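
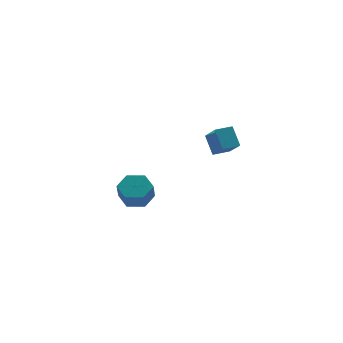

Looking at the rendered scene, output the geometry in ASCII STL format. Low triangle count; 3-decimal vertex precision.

solid 
facet normal -0.902 -0.426 -0.068
outer loop
vertex 3.356 -3.966 3.724
vertex 2.984 -3.333 4.699
vertex 2.875 -2.795 2.779
endloop
endfacet
facet normal 0.305 -0.519 -0.798
outer loop
vertex 3.696 -2.407 2.841
vertex 3.356 -3.966 3.724
vertex 2.875 -2.795 2.779
endloop
endfacet
facet normal -0.902 -0.426 -0.068
outer loop
vertex 2.875 -2.795 2.779
vertex 2.984 -3.333 4.699
vertex 2.503 -2.162 3.754
endloop
endfacet
facet normal -0.305 0.741 -0.598
outer loop
vertex 2.503 -2.162 3.754
vertex 3.696 -2.407 2.841
vertex 2.875 -2.795 2.779
endloop
endfacet
facet normal 0.305 -0.741 0.598
outer loop
vertex 3.356 -3.966 3.724
vertex 3.805 -2.945 4.761
vertex 2.984 -3.333 4.699
endloop
endfacet
facet normal 0.305 -0.519 -0.798
outer loop
vertex 4.177 -3.578 3.786
vertex 3.356 -3.966 3.724
vertex 3.696 -2.407 2.841
endloop
endfacet
facet normal 0.305 -0.741 0.598
outer loop
vertex 4.177 -3.578 3.786
vertex 3.805 -2.945 4.761
vertex 3.356 -3.966 3.724
endloop
endfacet
facet normal -0.305 0.519 0.798
outer loop
vertex 2.984 -3.333 4.699
vertex 3.805 -2.945 4.761
vertex 2.503 -2.162 3.754
endloop
endfacet
facet normal -0.305 0.741 -0.598
outer loop
vertex 3.324 -1.774 3.816
vertex 3.696 -2.407 2.841
vertex 2.503 -2.162 3.754
endloop
endfacet
facet normal -0.305 0.519 0.798
outer loop
vertex 2.503 -2.162 3.754
vertex 3.805 -2.945 4.761
vertex 3.324 -1.774 3.816
endloop
endfacet
facet normal 0.902 0.426 0.068
outer loop
vertex 3.324 -1.774 3.816
vertex 4.177 -3.578 3.786
vertex 3.696 -2.407 2.841
endloop
endfacet
facet normal 0.902 0.426 0.068
outer loop
vertex 3.805 -2.945 4.761
vertex 4.177 -3.578 3.786
vertex 3.324 -1.774 3.816
endloop
endfacet
facet normal 0.030 0.547 -0.837
outer loop
vertex -0.182 3.097 -3.083
vertex -1.131 3.116 -3.105
vertex -0.653 3.795 -2.644
endloop
endfacet
facet normal 0.868 0.401 0.293
outer loop
vertex -0.182 3.097 -3.083
vertex -0.653 3.795 -2.644
vertex -0.219 2.425 -2.054
endloop
endfacet
facet normal 0.868 0.401 0.293
outer loop
vertex -0.219 2.425 -2.054
vertex -0.653 3.795 -2.644
vertex -0.69 3.123 -1.614
endloop
endfacet
facet normal -0.029 -0.547 0.837
outer loop
vertex -0.219 2.425 -2.054
vertex -0.69 3.123 -1.614
vertex -1.169 2.444 -2.075
endloop
endfacet
facet normal 0.029 0.547 -0.836
outer loop
vertex -0.653 3.795 -2.644
vertex -1.131 3.116 -3.105
vertex -1.603 3.814 -2.665
endloop
endfacet
facet normal 0.005 0.837 0.547
outer loop
vertex -0.653 3.795 -2.644
vertex -1.603 3.814 -2.665
vertex -0.69 3.123 -1.614
endloop
endfacet
facet normal 0.004 0.837 0.547
outer loop
vertex -0.69 3.123 -1.614
vertex -1.603 3.814 -2.665
vertex -1.64 3.142 -1.636
endloop
endfacet
facet normal -0.030 -0.547 0.837
outer loop
vertex -0.69 3.123 -1.614
vertex -1.64 3.142 -1.636
vertex -1.169 2.444 -2.075
endloop
endfacet
facet normal 0.029 0.547 -0.836
outer loop
vertex -1.603 3.814 -2.665
vertex -1.131 3.116 -3.105
vertex -2.081 3.135 -3.126
endloop
endfacet
facet normal -0.864 0.436 0.254
outer loop
vertex -1.603 3.814 -2.665
vertex -2.081 3.135 -3.126
vertex -1.64 3.142 -1.636
endloop
endfacet
facet normal -0.864 0.436 0.254
outer loop
vertex -1.64 3.142 -1.636
vertex -2.081 3.135 -3.126
vertex -2.118 2.463 -2.097
endloop
endfacet
facet normal -0.030 -0.547 0.837
outer loop
vertex -1.64 3.142 -1.636
vertex -2.118 2.463 -2.097
vertex -1.169 2.444 -2.075
endloop
endfacet
facet normal 0.029 0.547 -0.837
outer loop
vertex -2.081 3.135 -3.126
vertex -1.131 3.116 -3.105
vertex -1.61 2.437 -3.566
endloop
endfacet
facet normal -0.868 -0.401 -0.293
outer loop
vertex -2.081 3.135 -3.126
vertex -1.61 2.437 -3.566
vertex -2.118 2.463 -2.097
endloop
endfacet
facet normal -0.868 -0.401 -0.293
outer loop
vertex -2.118 2.463 -2.097
vertex -1.61 2.437 -3.566
vertex -1.647 1.765 -2.536
endloop
endfacet
facet normal -0.030 -0.547 0.837
outer loop
vertex -2.118 2.463 -2.097
vertex -1.647 1.765 -2.536
vertex -1.169 2.444 -2.075
endloop
endfacet
facet normal 0.030 0.547 -0.837
outer loop
vertex -1.61 2.437 -3.566
vertex -1.131 3.116 -3.105
vertex -0.66 2.418 -3.544
endloop
endfacet
facet normal -0.004 -0.837 -0.547
outer loop
vertex -1.61 2.437 -3.566
vertex -0.66 2.418 -3.544
vertex -1.647 1.765 -2.536
endloop
endfacet
facet normal -0.005 -0.837 -0.547
outer loop
vertex -1.647 1.765 -2.536
vertex -0.66 2.418 -3.544
vertex -0.697 1.746 -2.515
endloop
endfacet
facet normal -0.029 -0.547 0.836
outer loop
vertex -1.647 1.765 -2.536
vertex -0.697 1.746 -2.515
vertex -1.169 2.444 -2.075
endloop
endfacet
facet normal 0.030 0.547 -0.837
outer loop
vertex -0.66 2.418 -3.544
vertex -1.131 3.116 -3.105
vertex -0.182 3.097 -3.083
endloop
endfacet
facet normal 0.864 -0.436 -0.254
outer loop
vertex -0.66 2.418 -3.544
vertex -0.182 3.097 -3.083
vertex -0.697 1.746 -2.515
endloop
endfacet
facet normal 0.864 -0.436 -0.254
outer loop
vertex -0.697 1.746 -2.515
vertex -0.182 3.097 -3.083
vertex -0.219 2.425 -2.054
endloop
endfacet
facet normal -0.029 -0.547 0.836
outer loop
vertex -0.697 1.746 -2.515
vertex -0.219 2.425 -2.054
vertex -1.169 2.444 -2.075
endloop
endfacet

endsolid


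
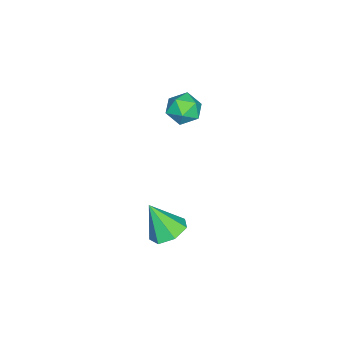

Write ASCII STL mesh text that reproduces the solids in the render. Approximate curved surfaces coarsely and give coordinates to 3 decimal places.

solid 
facet normal 0.028 0.505 -0.863
outer loop
vertex 2.223 1.641 -2.571
vertex 1.805 2.325 -2.184
vertex 2.679 2.172 -2.245
endloop
endfacet
facet normal 0.715 -0.688 0.120
outer loop
vertex 2.223 1.641 -2.571
vertex 2.679 2.172 -2.245
vertex 1.755 1.475 -0.736
endloop
endfacet
facet normal 0.029 0.507 -0.861
outer loop
vertex 2.679 2.172 -2.245
vertex 1.805 2.325 -2.184
vertex 2.477 2.817 -1.872
endloop
endfacet
facet normal 0.858 -0.028 0.513
outer loop
vertex 2.679 2.172 -2.245
vertex 2.477 2.817 -1.872
vertex 1.755 1.475 -0.736
endloop
endfacet
facet normal 0.030 0.506 -0.862
outer loop
vertex 2.477 2.817 -1.872
vertex 1.805 2.325 -2.184
vertex 1.769 3.092 -1.735
endloop
endfacet
facet normal 0.345 0.491 0.800
outer loop
vertex 2.477 2.817 -1.872
vertex 1.769 3.092 -1.735
vertex 1.755 1.475 -0.736
endloop
endfacet
facet normal 0.030 0.506 -0.862
outer loop
vertex 1.769 3.092 -1.735
vertex 1.805 2.325 -2.184
vertex 1.087 2.79 -1.936
endloop
endfacet
facet normal -0.436 0.476 0.764
outer loop
vertex 1.769 3.092 -1.735
vertex 1.087 2.79 -1.936
vertex 1.755 1.475 -0.736
endloop
endfacet
facet normal 0.030 0.506 -0.862
outer loop
vertex 1.087 2.79 -1.936
vertex 1.805 2.325 -2.184
vertex 0.946 2.137 -2.324
endloop
endfacet
facet normal -0.900 -0.063 0.432
outer loop
vertex 1.087 2.79 -1.936
vertex 0.946 2.137 -2.324
vertex 1.755 1.475 -0.736
endloop
endfacet
facet normal 0.030 0.505 -0.862
outer loop
vertex 0.946 2.137 -2.324
vertex 1.805 2.325 -2.184
vertex 1.451 1.626 -2.606
endloop
endfacet
facet normal -0.695 -0.717 0.055
outer loop
vertex 0.946 2.137 -2.324
vertex 1.451 1.626 -2.606
vertex 1.755 1.475 -0.736
endloop
endfacet
facet normal 0.029 0.506 -0.862
outer loop
vertex 1.451 1.626 -2.606
vertex 1.805 2.325 -2.184
vertex 2.223 1.641 -2.571
endloop
endfacet
facet normal 0.023 -0.996 -0.084
outer loop
vertex 1.451 1.626 -2.606
vertex 2.223 1.641 -2.571
vertex 1.755 1.475 -0.736
endloop
endfacet
facet normal -0.103 0.975 0.197
outer loop
vertex -3.208 2.01 0.663
vertex -4.044 1.878 0.878
vertex -3.422 1.821 1.488
endloop
endfacet
facet normal 0.566 0.759 0.321
outer loop
vertex -3.208 2.01 0.663
vertex -3.422 1.821 1.488
vertex -2.72 1.452 1.123
endloop
endfacet
facet normal 0.826 0.486 -0.286
outer loop
vertex -3.208 2.01 0.663
vertex -2.72 1.452 1.123
vertex -2.908 1.281 0.289
endloop
endfacet
facet normal 0.317 0.533 -0.784
outer loop
vertex -3.208 2.01 0.663
vertex -2.908 1.281 0.289
vertex -3.726 1.544 0.137
endloop
endfacet
facet normal -0.257 0.835 -0.487
outer loop
vertex -3.208 2.01 0.663
vertex -3.726 1.544 0.137
vertex -4.044 1.878 0.878
endloop
endfacet
facet normal 0.543 0.237 0.806
outer loop
vertex -2.72 1.452 1.123
vertex -3.422 1.821 1.488
vertex -3.254 0.976 1.623
endloop
endfacet
facet normal -0.540 0.585 0.605
outer loop
vertex -3.422 1.821 1.488
vertex -4.044 1.878 0.878
vertex -4.072 1.239 1.471
endloop
endfacet
facet normal -0.788 0.359 -0.500
outer loop
vertex -4.044 1.878 0.878
vertex -3.726 1.544 0.137
vertex -4.26 1.068 0.637
endloop
endfacet
facet normal 0.141 -0.129 -0.982
outer loop
vertex -3.726 1.544 0.137
vertex -2.908 1.281 0.289
vertex -3.558 0.699 0.272
endloop
endfacet
facet normal 0.963 -0.205 -0.175
outer loop
vertex -2.908 1.281 0.289
vertex -2.72 1.452 1.123
vertex -2.936 0.642 0.882
endloop
endfacet
facet normal -0.317 -0.533 0.784
outer loop
vertex -3.772 0.51 1.097
vertex -3.254 0.976 1.623
vertex -4.072 1.239 1.471
endloop
endfacet
facet normal -0.826 -0.486 0.286
outer loop
vertex -3.772 0.51 1.097
vertex -4.072 1.239 1.471
vertex -4.26 1.068 0.637
endloop
endfacet
facet normal -0.566 -0.759 -0.321
outer loop
vertex -3.772 0.51 1.097
vertex -4.26 1.068 0.637
vertex -3.558 0.699 0.272
endloop
endfacet
facet normal 0.103 -0.975 -0.197
outer loop
vertex -3.772 0.51 1.097
vertex -3.558 0.699 0.272
vertex -2.936 0.642 0.882
endloop
endfacet
facet normal 0.257 -0.835 0.487
outer loop
vertex -3.772 0.51 1.097
vertex -2.936 0.642 0.882
vertex -3.254 0.976 1.623
endloop
endfacet
facet normal -0.141 0.129 0.982
outer loop
vertex -4.072 1.239 1.471
vertex -3.254 0.976 1.623
vertex -3.422 1.821 1.488
endloop
endfacet
facet normal -0.963 0.205 0.175
outer loop
vertex -4.26 1.068 0.637
vertex -4.072 1.239 1.471
vertex -4.044 1.878 0.878
endloop
endfacet
facet normal -0.543 -0.237 -0.806
outer loop
vertex -3.558 0.699 0.272
vertex -4.26 1.068 0.637
vertex -3.726 1.544 0.137
endloop
endfacet
facet normal 0.540 -0.585 -0.605
outer loop
vertex -2.936 0.642 0.882
vertex -3.558 0.699 0.272
vertex -2.908 1.281 0.289
endloop
endfacet
facet normal 0.788 -0.359 0.500
outer loop
vertex -3.254 0.976 1.623
vertex -2.936 0.642 0.882
vertex -2.72 1.452 1.123
endloop
endfacet

endsolid


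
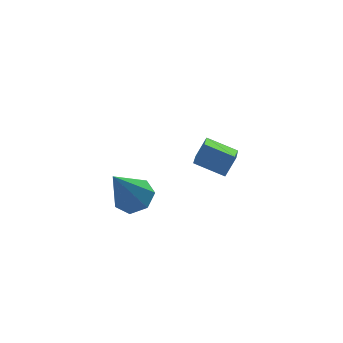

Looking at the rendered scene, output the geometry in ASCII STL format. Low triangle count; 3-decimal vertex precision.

solid 
facet normal 0.441 0.132 -0.888
outer loop
vertex -2.755 -2.659 1.466
vertex -3.385 -2.301 1.206
vertex -2.77 -1.997 1.557
endloop
endfacet
facet normal 0.699 -0.082 0.710
outer loop
vertex -2.755 -2.659 1.466
vertex -2.77 -1.997 1.557
vertex -4.255 -2.559 2.954
endloop
endfacet
facet normal 0.441 0.132 -0.888
outer loop
vertex -2.77 -1.997 1.557
vertex -3.385 -2.301 1.206
vertex -3.249 -1.564 1.383
endloop
endfacet
facet normal 0.363 0.664 0.653
outer loop
vertex -2.77 -1.997 1.557
vertex -3.249 -1.564 1.383
vertex -4.255 -2.559 2.954
endloop
endfacet
facet normal 0.442 0.131 -0.887
outer loop
vertex -3.249 -1.564 1.383
vertex -3.385 -2.301 1.206
vertex -3.829 -1.685 1.076
endloop
endfacet
facet normal -0.356 0.876 0.327
outer loop
vertex -3.249 -1.564 1.383
vertex -3.829 -1.685 1.076
vertex -4.255 -2.559 2.954
endloop
endfacet
facet normal 0.441 0.131 -0.888
outer loop
vertex -3.829 -1.685 1.076
vertex -3.385 -2.301 1.206
vertex -4.076 -2.27 0.867
endloop
endfacet
facet normal -0.918 0.396 -0.024
outer loop
vertex -3.829 -1.685 1.076
vertex -4.076 -2.27 0.867
vertex -4.255 -2.559 2.954
endloop
endfacet
facet normal 0.441 0.132 -0.888
outer loop
vertex -4.076 -2.27 0.867
vertex -3.385 -2.301 1.206
vertex -3.802 -2.878 0.913
endloop
endfacet
facet normal -0.900 -0.416 -0.135
outer loop
vertex -4.076 -2.27 0.867
vertex -3.802 -2.878 0.913
vertex -4.255 -2.559 2.954
endloop
endfacet
facet normal 0.442 0.131 -0.887
outer loop
vertex -3.802 -2.878 0.913
vertex -3.385 -2.301 1.206
vertex -3.214 -3.051 1.18
endloop
endfacet
facet normal -0.314 -0.946 0.078
outer loop
vertex -3.802 -2.878 0.913
vertex -3.214 -3.051 1.18
vertex -4.255 -2.559 2.954
endloop
endfacet
facet normal 0.441 0.131 -0.888
outer loop
vertex -3.214 -3.051 1.18
vertex -3.385 -2.301 1.206
vertex -2.755 -2.659 1.466
endloop
endfacet
facet normal 0.398 -0.797 0.454
outer loop
vertex -3.214 -3.051 1.18
vertex -2.755 -2.659 1.466
vertex -4.255 -2.559 2.954
endloop
endfacet
facet normal -0.695 0.634 0.341
outer loop
vertex -0.27 -0.484 0.13
vertex 0.25 -0.311 0.869
vertex 0.228 0.356 -0.417
endloop
endfacet
facet normal -0.565 -0.188 -0.803
outer loop
vertex 1.11 -0.449 -0.849
vertex -0.27 -0.484 0.13
vertex 0.228 0.356 -0.417
endloop
endfacet
facet normal -0.695 0.634 0.341
outer loop
vertex 0.228 0.356 -0.417
vertex 0.25 -0.311 0.869
vertex 0.748 0.529 0.322
endloop
endfacet
facet normal 0.445 0.750 -0.489
outer loop
vertex 0.748 0.529 0.322
vertex 1.11 -0.449 -0.849
vertex 0.228 0.356 -0.417
endloop
endfacet
facet normal -0.445 -0.750 0.489
outer loop
vertex -0.27 -0.484 0.13
vertex 1.132 -1.116 0.437
vertex 0.25 -0.311 0.869
endloop
endfacet
facet normal -0.565 -0.188 -0.803
outer loop
vertex 0.612 -1.289 -0.302
vertex -0.27 -0.484 0.13
vertex 1.11 -0.449 -0.849
endloop
endfacet
facet normal -0.445 -0.750 0.489
outer loop
vertex 0.612 -1.289 -0.302
vertex 1.132 -1.116 0.437
vertex -0.27 -0.484 0.13
endloop
endfacet
facet normal 0.565 0.188 0.803
outer loop
vertex 0.25 -0.311 0.869
vertex 1.132 -1.116 0.437
vertex 0.748 0.529 0.322
endloop
endfacet
facet normal 0.445 0.750 -0.489
outer loop
vertex 1.63 -0.276 -0.11
vertex 1.11 -0.449 -0.849
vertex 0.748 0.529 0.322
endloop
endfacet
facet normal 0.565 0.188 0.803
outer loop
vertex 0.748 0.529 0.322
vertex 1.132 -1.116 0.437
vertex 1.63 -0.276 -0.11
endloop
endfacet
facet normal 0.695 -0.634 -0.341
outer loop
vertex 1.63 -0.276 -0.11
vertex 0.612 -1.289 -0.302
vertex 1.11 -0.449 -0.849
endloop
endfacet
facet normal 0.695 -0.634 -0.341
outer loop
vertex 1.132 -1.116 0.437
vertex 0.612 -1.289 -0.302
vertex 1.63 -0.276 -0.11
endloop
endfacet

endsolid


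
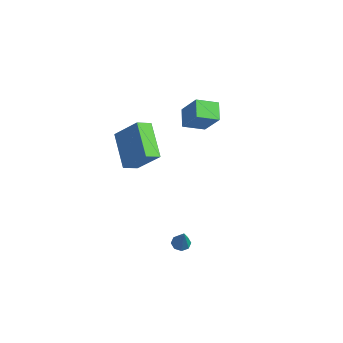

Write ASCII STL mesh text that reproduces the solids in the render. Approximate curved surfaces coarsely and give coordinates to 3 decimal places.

solid 
facet normal -0.397 0.211 -0.893
outer loop
vertex -0.542 -0.942 -4.455
vertex -0.834 -1.359 -4.424
vertex -0.887 -0.871 -4.285
endloop
endfacet
facet normal 0.359 0.856 0.371
outer loop
vertex -0.542 -0.942 -4.455
vertex -0.887 -0.871 -4.285
vertex -0.226 -1.681 -3.056
endloop
endfacet
facet normal -0.397 0.211 -0.893
outer loop
vertex -0.887 -0.871 -4.285
vertex -0.834 -1.359 -4.424
vertex -1.2 -1.087 -4.197
endloop
endfacet
facet normal -0.311 0.708 0.634
outer loop
vertex -0.887 -0.871 -4.285
vertex -1.2 -1.087 -4.197
vertex -0.226 -1.681 -3.056
endloop
endfacet
facet normal -0.398 0.210 -0.893
outer loop
vertex -1.2 -1.087 -4.197
vertex -0.834 -1.359 -4.424
vertex -1.299 -1.462 -4.241
endloop
endfacet
facet normal -0.726 0.112 0.678
outer loop
vertex -1.2 -1.087 -4.197
vertex -1.299 -1.462 -4.241
vertex -0.226 -1.681 -3.056
endloop
endfacet
facet normal -0.398 0.209 -0.893
outer loop
vertex -1.299 -1.462 -4.241
vertex -0.834 -1.359 -4.424
vertex -1.125 -1.777 -4.392
endloop
endfacet
facet normal -0.650 -0.589 0.480
outer loop
vertex -1.299 -1.462 -4.241
vertex -1.125 -1.777 -4.392
vertex -0.226 -1.681 -3.056
endloop
endfacet
facet normal -0.398 0.209 -0.893
outer loop
vertex -1.125 -1.777 -4.392
vertex -0.834 -1.359 -4.424
vertex -0.78 -1.847 -4.562
endloop
endfacet
facet normal -0.123 -0.980 0.153
outer loop
vertex -1.125 -1.777 -4.392
vertex -0.78 -1.847 -4.562
vertex -0.226 -1.681 -3.056
endloop
endfacet
facet normal -0.395 0.209 -0.894
outer loop
vertex -0.78 -1.847 -4.562
vertex -0.834 -1.359 -4.424
vertex -0.467 -1.632 -4.65
endloop
endfacet
facet normal 0.542 -0.833 -0.108
outer loop
vertex -0.78 -1.847 -4.562
vertex -0.467 -1.632 -4.65
vertex -0.226 -1.681 -3.056
endloop
endfacet
facet normal -0.396 0.208 -0.894
outer loop
vertex -0.467 -1.632 -4.65
vertex -0.834 -1.359 -4.424
vertex -0.369 -1.257 -4.606
endloop
endfacet
facet normal 0.960 -0.233 -0.152
outer loop
vertex -0.467 -1.632 -4.65
vertex -0.369 -1.257 -4.606
vertex -0.226 -1.681 -3.056
endloop
endfacet
facet normal -0.396 0.211 -0.894
outer loop
vertex -0.369 -1.257 -4.606
vertex -0.834 -1.359 -4.424
vertex -0.542 -0.942 -4.455
endloop
endfacet
facet normal 0.885 0.464 0.045
outer loop
vertex -0.369 -1.257 -4.606
vertex -0.542 -0.942 -4.455
vertex -0.226 -1.681 -3.056
endloop
endfacet
facet normal -0.763 0.361 0.536
outer loop
vertex -4.204 -1.392 2.886
vertex -4.089 -0.567 2.494
vertex -5.415 -1.885 1.493
endloop
endfacet
facet normal -0.125 -0.896 0.426
outer loop
vertex -3.751 -2.673 0.326
vertex -4.204 -1.392 2.886
vertex -5.415 -1.885 1.493
endloop
endfacet
facet normal -0.763 0.361 0.535
outer loop
vertex -5.415 -1.885 1.493
vertex -4.089 -0.567 2.494
vertex -5.3 -1.061 1.101
endloop
endfacet
facet normal -0.634 -0.258 -0.729
outer loop
vertex -5.3 -1.061 1.101
vertex -3.751 -2.673 0.326
vertex -5.415 -1.885 1.493
endloop
endfacet
facet normal 0.634 0.258 0.729
outer loop
vertex -4.204 -1.392 2.886
vertex -2.425 -1.355 1.327
vertex -4.089 -0.567 2.494
endloop
endfacet
facet normal -0.125 -0.896 0.426
outer loop
vertex -2.54 -2.179 1.719
vertex -4.204 -1.392 2.886
vertex -3.751 -2.673 0.326
endloop
endfacet
facet normal 0.634 0.258 0.729
outer loop
vertex -2.54 -2.179 1.719
vertex -2.425 -1.355 1.327
vertex -4.204 -1.392 2.886
endloop
endfacet
facet normal 0.125 0.896 -0.426
outer loop
vertex -4.089 -0.567 2.494
vertex -2.425 -1.355 1.327
vertex -5.3 -1.061 1.101
endloop
endfacet
facet normal -0.634 -0.258 -0.729
outer loop
vertex -3.636 -1.848 -0.066
vertex -3.751 -2.673 0.326
vertex -5.3 -1.061 1.101
endloop
endfacet
facet normal 0.125 0.896 -0.426
outer loop
vertex -5.3 -1.061 1.101
vertex -2.425 -1.355 1.327
vertex -3.636 -1.848 -0.066
endloop
endfacet
facet normal 0.763 -0.361 -0.536
outer loop
vertex -3.636 -1.848 -0.066
vertex -2.54 -2.179 1.719
vertex -3.751 -2.673 0.326
endloop
endfacet
facet normal 0.763 -0.361 -0.536
outer loop
vertex -2.425 -1.355 1.327
vertex -2.54 -2.179 1.719
vertex -3.636 -1.848 -0.066
endloop
endfacet
facet normal -0.612 -0.033 -0.790
outer loop
vertex -4.206 1.515 2.441
vertex -3.683 2.582 1.992
vertex -3.443 0.903 1.876
endloop
endfacet
facet normal -0.412 -0.840 0.353
outer loop
vertex -2.397 0.958 3.228
vertex -4.206 1.515 2.441
vertex -3.443 0.903 1.876
endloop
endfacet
facet normal -0.611 -0.033 -0.791
outer loop
vertex -3.443 0.903 1.876
vertex -3.683 2.582 1.992
vertex -2.919 1.969 1.427
endloop
endfacet
facet normal 0.675 -0.542 -0.500
outer loop
vertex -2.919 1.969 1.427
vertex -2.397 0.958 3.228
vertex -3.443 0.903 1.876
endloop
endfacet
facet normal -0.675 0.542 0.500
outer loop
vertex -4.206 1.515 2.441
vertex -2.637 2.637 3.344
vertex -3.683 2.582 1.992
endloop
endfacet
facet normal -0.412 -0.840 0.353
outer loop
vertex -3.161 1.571 3.793
vertex -4.206 1.515 2.441
vertex -2.397 0.958 3.228
endloop
endfacet
facet normal -0.675 0.542 0.500
outer loop
vertex -3.161 1.571 3.793
vertex -2.637 2.637 3.344
vertex -4.206 1.515 2.441
endloop
endfacet
facet normal 0.412 0.840 -0.353
outer loop
vertex -3.683 2.582 1.992
vertex -2.637 2.637 3.344
vertex -2.919 1.969 1.427
endloop
endfacet
facet normal 0.676 -0.542 -0.500
outer loop
vertex -1.874 2.025 2.779
vertex -2.397 0.958 3.228
vertex -2.919 1.969 1.427
endloop
endfacet
facet normal 0.412 0.840 -0.353
outer loop
vertex -2.919 1.969 1.427
vertex -2.637 2.637 3.344
vertex -1.874 2.025 2.779
endloop
endfacet
facet normal 0.611 0.033 0.791
outer loop
vertex -1.874 2.025 2.779
vertex -3.161 1.571 3.793
vertex -2.397 0.958 3.228
endloop
endfacet
facet normal 0.611 0.032 0.791
outer loop
vertex -2.637 2.637 3.344
vertex -3.161 1.571 3.793
vertex -1.874 2.025 2.779
endloop
endfacet

endsolid


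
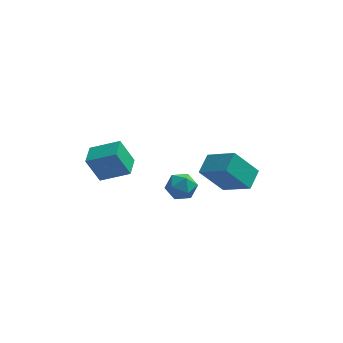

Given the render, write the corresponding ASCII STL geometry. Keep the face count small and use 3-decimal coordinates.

solid 
facet normal -0.896 0.106 -0.431
outer loop
vertex -1.715 -2.922 4.035
vertex -1.616 -1.988 4.059
vertex -1.176 -2.951 2.908
endloop
endfacet
facet normal -0.106 -0.994 -0.025
outer loop
vertex 0.016 -3.092 3.481
vertex -1.715 -2.922 4.035
vertex -1.176 -2.951 2.908
endloop
endfacet
facet normal -0.896 0.107 -0.432
outer loop
vertex -1.176 -2.951 2.908
vertex -1.616 -1.988 4.059
vertex -1.076 -2.017 2.931
endloop
endfacet
facet normal 0.431 -0.024 -0.902
outer loop
vertex -1.076 -2.017 2.931
vertex 0.016 -3.092 3.481
vertex -1.176 -2.951 2.908
endloop
endfacet
facet normal -0.431 0.023 0.902
outer loop
vertex -1.715 -2.922 4.035
vertex -0.424 -2.129 4.632
vertex -1.616 -1.988 4.059
endloop
endfacet
facet normal -0.106 -0.994 -0.025
outer loop
vertex -0.524 -3.063 4.609
vertex -1.715 -2.922 4.035
vertex 0.016 -3.092 3.481
endloop
endfacet
facet normal -0.432 0.024 0.902
outer loop
vertex -0.524 -3.063 4.609
vertex -0.424 -2.129 4.632
vertex -1.715 -2.922 4.035
endloop
endfacet
facet normal 0.106 0.994 0.025
outer loop
vertex -1.616 -1.988 4.059
vertex -0.424 -2.129 4.632
vertex -1.076 -2.017 2.931
endloop
endfacet
facet normal 0.432 -0.023 -0.902
outer loop
vertex 0.115 -2.158 3.505
vertex 0.016 -3.092 3.481
vertex -1.076 -2.017 2.931
endloop
endfacet
facet normal 0.106 0.994 0.025
outer loop
vertex -1.076 -2.017 2.931
vertex -0.424 -2.129 4.632
vertex 0.115 -2.158 3.505
endloop
endfacet
facet normal 0.896 -0.106 0.432
outer loop
vertex 0.115 -2.158 3.505
vertex -0.524 -3.063 4.609
vertex 0.016 -3.092 3.481
endloop
endfacet
facet normal 0.896 -0.107 0.431
outer loop
vertex -0.424 -2.129 4.632
vertex -0.524 -3.063 4.609
vertex 0.115 -2.158 3.505
endloop
endfacet
facet normal -0.797 -0.601 -0.061
outer loop
vertex 1.14 1.111 -1.088
vertex 1.571 0.563 -1.323
vertex 1.449 0.652 -0.602
endloop
endfacet
facet normal -0.884 -0.115 0.453
outer loop
vertex 1.14 1.111 -1.088
vertex 1.449 0.652 -0.602
vertex 1.426 1.375 -0.463
endloop
endfacet
facet normal -0.832 0.532 0.156
outer loop
vertex 1.14 1.111 -1.088
vertex 1.426 1.375 -0.463
vertex 1.535 1.732 -1.097
endloop
endfacet
facet normal -0.713 0.446 -0.541
outer loop
vertex 1.14 1.111 -1.088
vertex 1.535 1.732 -1.097
vertex 1.625 1.231 -1.628
endloop
endfacet
facet normal -0.691 -0.253 -0.677
outer loop
vertex 1.14 1.111 -1.088
vertex 1.625 1.231 -1.628
vertex 1.571 0.563 -1.323
endloop
endfacet
facet normal -0.347 -0.188 0.919
outer loop
vertex 1.426 1.375 -0.463
vertex 1.449 0.652 -0.602
vertex 2.035 0.989 -0.312
endloop
endfacet
facet normal -0.206 -0.975 0.085
outer loop
vertex 1.449 0.652 -0.602
vertex 1.571 0.563 -1.323
vertex 2.125 0.488 -0.843
endloop
endfacet
facet normal -0.036 -0.413 -0.910
outer loop
vertex 1.571 0.563 -1.323
vertex 1.625 1.231 -1.628
vertex 2.234 0.845 -1.477
endloop
endfacet
facet normal -0.072 0.719 -0.691
outer loop
vertex 1.625 1.231 -1.628
vertex 1.535 1.732 -1.097
vertex 2.211 1.568 -1.338
endloop
endfacet
facet normal -0.264 0.859 0.438
outer loop
vertex 1.535 1.732 -1.097
vertex 1.426 1.375 -0.463
vertex 2.089 1.657 -0.617
endloop
endfacet
facet normal 0.713 -0.446 0.541
outer loop
vertex 2.52 1.109 -0.852
vertex 2.035 0.989 -0.312
vertex 2.125 0.488 -0.843
endloop
endfacet
facet normal 0.832 -0.532 -0.156
outer loop
vertex 2.52 1.109 -0.852
vertex 2.125 0.488 -0.843
vertex 2.234 0.845 -1.477
endloop
endfacet
facet normal 0.884 0.115 -0.453
outer loop
vertex 2.52 1.109 -0.852
vertex 2.234 0.845 -1.477
vertex 2.211 1.568 -1.338
endloop
endfacet
facet normal 0.797 0.601 0.061
outer loop
vertex 2.52 1.109 -0.852
vertex 2.211 1.568 -1.338
vertex 2.089 1.657 -0.617
endloop
endfacet
facet normal 0.691 0.253 0.677
outer loop
vertex 2.52 1.109 -0.852
vertex 2.089 1.657 -0.617
vertex 2.035 0.989 -0.312
endloop
endfacet
facet normal 0.072 -0.719 0.691
outer loop
vertex 2.125 0.488 -0.843
vertex 2.035 0.989 -0.312
vertex 1.449 0.652 -0.602
endloop
endfacet
facet normal 0.264 -0.859 -0.438
outer loop
vertex 2.234 0.845 -1.477
vertex 2.125 0.488 -0.843
vertex 1.571 0.563 -1.323
endloop
endfacet
facet normal 0.347 0.188 -0.919
outer loop
vertex 2.211 1.568 -1.338
vertex 2.234 0.845 -1.477
vertex 1.625 1.231 -1.628
endloop
endfacet
facet normal 0.206 0.975 -0.085
outer loop
vertex 2.089 1.657 -0.617
vertex 2.211 1.568 -1.338
vertex 1.535 1.732 -1.097
endloop
endfacet
facet normal 0.036 0.413 0.910
outer loop
vertex 2.035 0.989 -0.312
vertex 2.089 1.657 -0.617
vertex 1.426 1.375 -0.463
endloop
endfacet
facet normal -0.623 -0.091 0.777
outer loop
vertex 3.661 1.107 0.133
vertex 4.005 2.012 0.515
vertex 2.534 1.879 -0.68
endloop
endfacet
facet normal -0.331 -0.869 -0.367
outer loop
vertex 3.555 2.028 -1.955
vertex 3.661 1.107 0.133
vertex 2.534 1.879 -0.68
endloop
endfacet
facet normal -0.623 -0.091 0.777
outer loop
vertex 2.534 1.879 -0.68
vertex 4.005 2.012 0.515
vertex 2.877 2.783 -0.299
endloop
endfacet
facet normal -0.709 0.485 -0.511
outer loop
vertex 2.877 2.783 -0.299
vertex 3.555 2.028 -1.955
vertex 2.534 1.879 -0.68
endloop
endfacet
facet normal 0.709 -0.485 0.511
outer loop
vertex 3.661 1.107 0.133
vertex 5.026 2.161 -0.76
vertex 4.005 2.012 0.515
endloop
endfacet
facet normal -0.330 -0.870 -0.367
outer loop
vertex 4.683 1.257 -1.141
vertex 3.661 1.107 0.133
vertex 3.555 2.028 -1.955
endloop
endfacet
facet normal 0.709 -0.485 0.512
outer loop
vertex 4.683 1.257 -1.141
vertex 5.026 2.161 -0.76
vertex 3.661 1.107 0.133
endloop
endfacet
facet normal 0.330 0.870 0.366
outer loop
vertex 4.005 2.012 0.515
vertex 5.026 2.161 -0.76
vertex 2.877 2.783 -0.299
endloop
endfacet
facet normal -0.709 0.485 -0.512
outer loop
vertex 3.899 2.933 -1.573
vertex 3.555 2.028 -1.955
vertex 2.877 2.783 -0.299
endloop
endfacet
facet normal 0.330 0.869 0.367
outer loop
vertex 2.877 2.783 -0.299
vertex 5.026 2.161 -0.76
vertex 3.899 2.933 -1.573
endloop
endfacet
facet normal 0.623 0.091 -0.777
outer loop
vertex 3.899 2.933 -1.573
vertex 4.683 1.257 -1.141
vertex 3.555 2.028 -1.955
endloop
endfacet
facet normal 0.623 0.091 -0.777
outer loop
vertex 5.026 2.161 -0.76
vertex 4.683 1.257 -1.141
vertex 3.899 2.933 -1.573
endloop
endfacet

endsolid


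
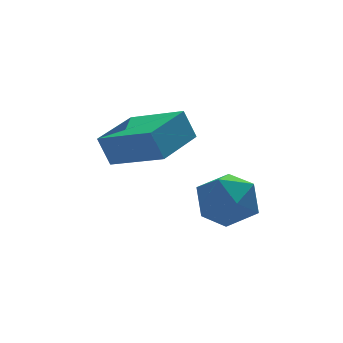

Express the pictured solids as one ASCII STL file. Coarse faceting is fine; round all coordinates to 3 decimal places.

solid 
facet normal -0.526 0.762 -0.378
outer loop
vertex -4.205 2.301 1.741
vertex -2.67 3.416 1.854
vertex -3.908 1.997 0.716
endloop
endfacet
facet normal -0.808 -0.587 -0.060
outer loop
vertex -2.81 0.404 1.506
vertex -4.205 2.301 1.741
vertex -3.908 1.997 0.716
endloop
endfacet
facet normal -0.526 0.762 -0.378
outer loop
vertex -3.908 1.997 0.716
vertex -2.67 3.416 1.854
vertex -2.374 3.111 0.828
endloop
endfacet
facet normal 0.267 -0.274 -0.924
outer loop
vertex -2.374 3.111 0.828
vertex -2.81 0.404 1.506
vertex -3.908 1.997 0.716
endloop
endfacet
facet normal -0.267 0.274 0.924
outer loop
vertex -4.205 2.301 1.741
vertex -1.572 1.823 2.644
vertex -2.67 3.416 1.854
endloop
endfacet
facet normal -0.808 -0.587 -0.059
outer loop
vertex -3.106 0.709 2.532
vertex -4.205 2.301 1.741
vertex -2.81 0.404 1.506
endloop
endfacet
facet normal -0.267 0.275 0.924
outer loop
vertex -3.106 0.709 2.532
vertex -1.572 1.823 2.644
vertex -4.205 2.301 1.741
endloop
endfacet
facet normal 0.808 0.586 0.059
outer loop
vertex -2.67 3.416 1.854
vertex -1.572 1.823 2.644
vertex -2.374 3.111 0.828
endloop
endfacet
facet normal 0.267 -0.274 -0.924
outer loop
vertex -1.275 1.519 1.619
vertex -2.81 0.404 1.506
vertex -2.374 3.111 0.828
endloop
endfacet
facet normal 0.807 0.587 0.060
outer loop
vertex -2.374 3.111 0.828
vertex -1.572 1.823 2.644
vertex -1.275 1.519 1.619
endloop
endfacet
facet normal 0.526 -0.762 0.378
outer loop
vertex -1.275 1.519 1.619
vertex -3.106 0.709 2.532
vertex -2.81 0.404 1.506
endloop
endfacet
facet normal 0.526 -0.762 0.378
outer loop
vertex -1.572 1.823 2.644
vertex -3.106 0.709 2.532
vertex -1.275 1.519 1.619
endloop
endfacet
facet normal -0.261 0.551 0.793
outer loop
vertex -1.9 0.075 0.268
vertex -1.559 -0.732 0.941
vertex -0.855 0.057 0.624
endloop
endfacet
facet normal -0.067 0.967 0.246
outer loop
vertex -1.9 0.075 0.268
vertex -0.855 0.057 0.624
vertex -1.075 0.309 -0.428
endloop
endfacet
facet normal -0.491 0.815 -0.308
outer loop
vertex -1.9 0.075 0.268
vertex -1.075 0.309 -0.428
vertex -1.916 -0.324 -0.761
endloop
endfacet
facet normal -0.947 0.304 -0.103
outer loop
vertex -1.9 0.075 0.268
vertex -1.916 -0.324 -0.761
vertex -2.215 -0.968 0.085
endloop
endfacet
facet normal -0.804 0.142 0.577
outer loop
vertex -1.9 0.075 0.268
vertex -2.215 -0.968 0.085
vertex -1.559 -0.732 0.941
endloop
endfacet
facet normal 0.601 0.797 0.065
outer loop
vertex -1.075 0.309 -0.428
vertex -0.855 0.057 0.624
vertex -0.225 -0.352 -0.185
endloop
endfacet
facet normal 0.288 0.124 0.949
outer loop
vertex -0.855 0.057 0.624
vertex -1.559 -0.732 0.941
vertex -0.524 -0.996 0.661
endloop
endfacet
facet normal -0.591 -0.538 0.601
outer loop
vertex -1.559 -0.732 0.941
vertex -2.215 -0.968 0.085
vertex -1.365 -1.629 0.328
endloop
endfacet
facet normal -0.821 -0.276 -0.500
outer loop
vertex -2.215 -0.968 0.085
vertex -1.916 -0.324 -0.761
vertex -1.585 -1.377 -0.724
endloop
endfacet
facet normal -0.085 0.550 -0.831
outer loop
vertex -1.916 -0.324 -0.761
vertex -1.075 0.309 -0.428
vertex -0.881 -0.588 -1.041
endloop
endfacet
facet normal 0.947 -0.304 0.103
outer loop
vertex -0.54 -1.395 -0.368
vertex -0.225 -0.352 -0.185
vertex -0.524 -0.996 0.661
endloop
endfacet
facet normal 0.491 -0.815 0.308
outer loop
vertex -0.54 -1.395 -0.368
vertex -0.524 -0.996 0.661
vertex -1.365 -1.629 0.328
endloop
endfacet
facet normal 0.067 -0.967 -0.246
outer loop
vertex -0.54 -1.395 -0.368
vertex -1.365 -1.629 0.328
vertex -1.585 -1.377 -0.724
endloop
endfacet
facet normal 0.261 -0.551 -0.793
outer loop
vertex -0.54 -1.395 -0.368
vertex -1.585 -1.377 -0.724
vertex -0.881 -0.588 -1.041
endloop
endfacet
facet normal 0.804 -0.142 -0.577
outer loop
vertex -0.54 -1.395 -0.368
vertex -0.881 -0.588 -1.041
vertex -0.225 -0.352 -0.185
endloop
endfacet
facet normal 0.821 0.276 0.500
outer loop
vertex -0.524 -0.996 0.661
vertex -0.225 -0.352 -0.185
vertex -0.855 0.057 0.624
endloop
endfacet
facet normal 0.085 -0.550 0.831
outer loop
vertex -1.365 -1.629 0.328
vertex -0.524 -0.996 0.661
vertex -1.559 -0.732 0.941
endloop
endfacet
facet normal -0.601 -0.797 -0.065
outer loop
vertex -1.585 -1.377 -0.724
vertex -1.365 -1.629 0.328
vertex -2.215 -0.968 0.085
endloop
endfacet
facet normal -0.288 -0.124 -0.949
outer loop
vertex -0.881 -0.588 -1.041
vertex -1.585 -1.377 -0.724
vertex -1.916 -0.324 -0.761
endloop
endfacet
facet normal 0.591 0.538 -0.601
outer loop
vertex -0.225 -0.352 -0.185
vertex -0.881 -0.588 -1.041
vertex -1.075 0.309 -0.428
endloop
endfacet

endsolid


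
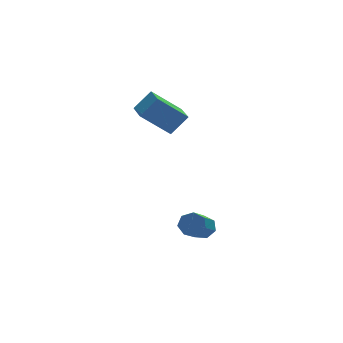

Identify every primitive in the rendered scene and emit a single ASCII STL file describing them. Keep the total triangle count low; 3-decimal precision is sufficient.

solid 
facet normal 0.523 0.677 -0.518
outer loop
vertex 2.572 -2.088 -3.165
vertex 2.372 -2.41 -3.788
vertex 2.036 -1.873 -3.425
endloop
endfacet
facet normal -0.102 0.654 0.750
outer loop
vertex 2.572 -2.088 -3.165
vertex 2.036 -1.873 -3.425
vertex 1.569 -3.387 -2.169
endloop
endfacet
facet normal -0.102 0.654 0.750
outer loop
vertex 1.569 -3.387 -2.169
vertex 2.036 -1.873 -3.425
vertex 1.033 -3.172 -2.429
endloop
endfacet
facet normal -0.523 -0.676 0.519
outer loop
vertex 1.569 -3.387 -2.169
vertex 1.033 -3.172 -2.429
vertex 1.368 -3.71 -2.792
endloop
endfacet
facet normal 0.523 0.677 -0.518
outer loop
vertex 2.036 -1.873 -3.425
vertex 2.372 -2.41 -3.788
vertex 1.753 -2.063 -3.959
endloop
endfacet
facet normal -0.726 0.672 0.146
outer loop
vertex 2.036 -1.873 -3.425
vertex 1.753 -2.063 -3.959
vertex 1.033 -3.172 -2.429
endloop
endfacet
facet normal -0.725 0.673 0.146
outer loop
vertex 1.033 -3.172 -2.429
vertex 1.753 -2.063 -3.959
vertex 0.749 -3.362 -2.963
endloop
endfacet
facet normal -0.523 -0.676 0.519
outer loop
vertex 1.033 -3.172 -2.429
vertex 0.749 -3.362 -2.963
vertex 1.368 -3.71 -2.792
endloop
endfacet
facet normal 0.523 0.676 -0.520
outer loop
vertex 1.753 -2.063 -3.959
vertex 2.372 -2.41 -3.788
vertex 1.935 -2.515 -4.364
endloop
endfacet
facet normal -0.802 0.185 -0.567
outer loop
vertex 1.753 -2.063 -3.959
vertex 1.935 -2.515 -4.364
vertex 0.749 -3.362 -2.963
endloop
endfacet
facet normal -0.802 0.184 -0.568
outer loop
vertex 0.749 -3.362 -2.963
vertex 1.935 -2.515 -4.364
vertex 0.932 -3.814 -3.368
endloop
endfacet
facet normal -0.523 -0.676 0.518
outer loop
vertex 0.749 -3.362 -2.963
vertex 0.932 -3.814 -3.368
vertex 1.368 -3.71 -2.792
endloop
endfacet
facet normal 0.522 0.676 -0.519
outer loop
vertex 1.935 -2.515 -4.364
vertex 2.372 -2.41 -3.788
vertex 2.447 -2.888 -4.335
endloop
endfacet
facet normal -0.274 -0.443 -0.854
outer loop
vertex 1.935 -2.515 -4.364
vertex 2.447 -2.888 -4.335
vertex 0.932 -3.814 -3.368
endloop
endfacet
facet normal -0.275 -0.442 -0.854
outer loop
vertex 0.932 -3.814 -3.368
vertex 2.447 -2.888 -4.335
vertex 1.443 -4.187 -3.339
endloop
endfacet
facet normal -0.523 -0.677 0.518
outer loop
vertex 0.932 -3.814 -3.368
vertex 1.443 -4.187 -3.339
vertex 1.368 -3.71 -2.792
endloop
endfacet
facet normal 0.523 0.676 -0.519
outer loop
vertex 2.447 -2.888 -4.335
vertex 2.372 -2.41 -3.788
vertex 2.901 -2.901 -3.895
endloop
endfacet
facet normal 0.460 -0.736 -0.496
outer loop
vertex 2.447 -2.888 -4.335
vertex 2.901 -2.901 -3.895
vertex 1.443 -4.187 -3.339
endloop
endfacet
facet normal 0.460 -0.736 -0.496
outer loop
vertex 1.443 -4.187 -3.339
vertex 2.901 -2.901 -3.895
vertex 1.898 -4.2 -2.898
endloop
endfacet
facet normal -0.522 -0.677 0.519
outer loop
vertex 1.443 -4.187 -3.339
vertex 1.898 -4.2 -2.898
vertex 1.368 -3.71 -2.792
endloop
endfacet
facet normal 0.523 0.676 -0.518
outer loop
vertex 2.901 -2.901 -3.895
vertex 2.372 -2.41 -3.788
vertex 2.957 -2.545 -3.374
endloop
endfacet
facet normal 0.848 -0.475 0.234
outer loop
vertex 2.901 -2.901 -3.895
vertex 2.957 -2.545 -3.374
vertex 1.898 -4.2 -2.898
endloop
endfacet
facet normal 0.848 -0.475 0.234
outer loop
vertex 1.898 -4.2 -2.898
vertex 2.957 -2.545 -3.374
vertex 1.954 -3.844 -2.378
endloop
endfacet
facet normal -0.522 -0.677 0.519
outer loop
vertex 1.898 -4.2 -2.898
vertex 1.954 -3.844 -2.378
vertex 1.368 -3.71 -2.792
endloop
endfacet
facet normal 0.523 0.677 -0.518
outer loop
vertex 2.957 -2.545 -3.374
vertex 2.372 -2.41 -3.788
vertex 2.572 -2.088 -3.165
endloop
endfacet
facet normal 0.598 0.143 0.789
outer loop
vertex 2.957 -2.545 -3.374
vertex 2.572 -2.088 -3.165
vertex 1.954 -3.844 -2.378
endloop
endfacet
facet normal 0.598 0.143 0.789
outer loop
vertex 1.954 -3.844 -2.378
vertex 2.572 -2.088 -3.165
vertex 1.569 -3.387 -2.169
endloop
endfacet
facet normal -0.522 -0.677 0.519
outer loop
vertex 1.954 -3.844 -2.378
vertex 1.569 -3.387 -2.169
vertex 1.368 -3.71 -2.792
endloop
endfacet
facet normal -0.739 0.191 0.646
outer loop
vertex 1.141 0.795 3.94
vertex 1.431 2.699 3.708
vertex 0.215 0.807 2.876
endloop
endfacet
facet normal -0.150 -0.982 0.119
outer loop
vertex 1.709 0.421 1.572
vertex 1.141 0.795 3.94
vertex 0.215 0.807 2.876
endloop
endfacet
facet normal -0.739 0.191 0.646
outer loop
vertex 0.215 0.807 2.876
vertex 1.431 2.699 3.708
vertex 0.505 2.711 2.645
endloop
endfacet
facet normal -0.656 0.008 -0.754
outer loop
vertex 0.505 2.711 2.645
vertex 1.709 0.421 1.572
vertex 0.215 0.807 2.876
endloop
endfacet
facet normal 0.656 -0.008 0.754
outer loop
vertex 1.141 0.795 3.94
vertex 2.925 2.313 2.404
vertex 1.431 2.699 3.708
endloop
endfacet
facet normal -0.150 -0.982 0.119
outer loop
vertex 2.635 0.409 2.635
vertex 1.141 0.795 3.94
vertex 1.709 0.421 1.572
endloop
endfacet
facet normal 0.657 -0.009 0.754
outer loop
vertex 2.635 0.409 2.635
vertex 2.925 2.313 2.404
vertex 1.141 0.795 3.94
endloop
endfacet
facet normal 0.150 0.982 -0.119
outer loop
vertex 1.431 2.699 3.708
vertex 2.925 2.313 2.404
vertex 0.505 2.711 2.645
endloop
endfacet
facet normal -0.657 0.008 -0.754
outer loop
vertex 1.999 2.325 1.34
vertex 1.709 0.421 1.572
vertex 0.505 2.711 2.645
endloop
endfacet
facet normal 0.150 0.982 -0.119
outer loop
vertex 0.505 2.711 2.645
vertex 2.925 2.313 2.404
vertex 1.999 2.325 1.34
endloop
endfacet
facet normal 0.739 -0.191 -0.646
outer loop
vertex 1.999 2.325 1.34
vertex 2.635 0.409 2.635
vertex 1.709 0.421 1.572
endloop
endfacet
facet normal 0.739 -0.191 -0.646
outer loop
vertex 2.925 2.313 2.404
vertex 2.635 0.409 2.635
vertex 1.999 2.325 1.34
endloop
endfacet

endsolid


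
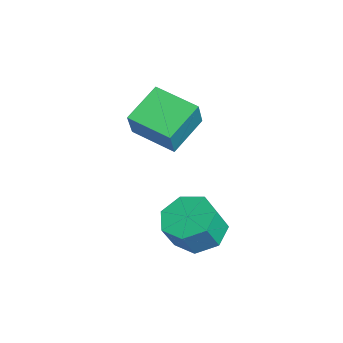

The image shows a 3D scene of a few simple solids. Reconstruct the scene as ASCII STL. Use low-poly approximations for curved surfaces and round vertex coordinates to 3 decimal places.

solid 
facet normal -0.649 -0.720 0.244
outer loop
vertex 0.012 -0.815 3.031
vertex -0.739 -0.544 1.832
vertex 0.942 -1.937 2.194
endloop
endfacet
facet normal 0.521 -0.189 0.832
outer loop
vertex 2.079 -0.676 1.768
vertex 0.012 -0.815 3.031
vertex 0.942 -1.937 2.194
endloop
endfacet
facet normal -0.649 -0.721 0.243
outer loop
vertex 0.942 -1.937 2.194
vertex -0.739 -0.544 1.832
vertex 0.192 -1.665 0.996
endloop
endfacet
facet normal 0.554 -0.667 -0.498
outer loop
vertex 0.192 -1.665 0.996
vertex 2.079 -0.676 1.768
vertex 0.942 -1.937 2.194
endloop
endfacet
facet normal -0.554 0.667 0.498
outer loop
vertex 0.012 -0.815 3.031
vertex 0.398 0.717 1.406
vertex -0.739 -0.544 1.832
endloop
endfacet
facet normal 0.521 -0.188 0.832
outer loop
vertex 1.148 0.445 2.604
vertex 0.012 -0.815 3.031
vertex 2.079 -0.676 1.768
endloop
endfacet
facet normal -0.553 0.668 0.498
outer loop
vertex 1.148 0.445 2.604
vertex 0.398 0.717 1.406
vertex 0.012 -0.815 3.031
endloop
endfacet
facet normal -0.521 0.188 -0.833
outer loop
vertex -0.739 -0.544 1.832
vertex 0.398 0.717 1.406
vertex 0.192 -1.665 0.996
endloop
endfacet
facet normal 0.554 -0.668 -0.498
outer loop
vertex 1.328 -0.405 0.569
vertex 2.079 -0.676 1.768
vertex 0.192 -1.665 0.996
endloop
endfacet
facet normal -0.522 0.188 -0.832
outer loop
vertex 0.192 -1.665 0.996
vertex 0.398 0.717 1.406
vertex 1.328 -0.405 0.569
endloop
endfacet
facet normal 0.649 0.721 -0.244
outer loop
vertex 1.328 -0.405 0.569
vertex 1.148 0.445 2.604
vertex 2.079 -0.676 1.768
endloop
endfacet
facet normal 0.650 0.720 -0.243
outer loop
vertex 0.398 0.717 1.406
vertex 1.148 0.445 2.604
vertex 1.328 -0.405 0.569
endloop
endfacet
facet normal -0.323 0.390 -0.862
outer loop
vertex 4.167 -0.233 -2.565
vertex 3.333 0.099 -2.102
vertex 4.218 0.572 -2.22
endloop
endfacet
facet normal 0.944 0.077 -0.319
outer loop
vertex 4.167 -0.233 -2.565
vertex 4.218 0.572 -2.22
vertex 4.581 -0.732 -1.461
endloop
endfacet
facet normal 0.944 0.077 -0.319
outer loop
vertex 4.581 -0.732 -1.461
vertex 4.218 0.572 -2.22
vertex 4.632 0.073 -1.116
endloop
endfacet
facet normal 0.323 -0.390 0.862
outer loop
vertex 4.581 -0.732 -1.461
vertex 4.632 0.073 -1.116
vertex 3.747 -0.399 -0.998
endloop
endfacet
facet normal -0.323 0.390 -0.862
outer loop
vertex 4.218 0.572 -2.22
vertex 3.333 0.099 -2.102
vertex 3.603 1.02 -1.787
endloop
endfacet
facet normal 0.634 0.766 0.108
outer loop
vertex 4.218 0.572 -2.22
vertex 3.603 1.02 -1.787
vertex 4.632 0.073 -1.116
endloop
endfacet
facet normal 0.634 0.766 0.109
outer loop
vertex 4.632 0.073 -1.116
vertex 3.603 1.02 -1.787
vertex 4.016 0.521 -0.683
endloop
endfacet
facet normal 0.323 -0.390 0.862
outer loop
vertex 4.632 0.073 -1.116
vertex 4.016 0.521 -0.683
vertex 3.747 -0.399 -0.998
endloop
endfacet
facet normal -0.324 0.390 -0.862
outer loop
vertex 3.603 1.02 -1.787
vertex 3.333 0.099 -2.102
vertex 2.784 0.776 -1.59
endloop
endfacet
facet normal -0.152 0.878 0.454
outer loop
vertex 3.603 1.02 -1.787
vertex 2.784 0.776 -1.59
vertex 4.016 0.521 -0.683
endloop
endfacet
facet normal -0.153 0.878 0.454
outer loop
vertex 4.016 0.521 -0.683
vertex 2.784 0.776 -1.59
vertex 3.198 0.277 -0.487
endloop
endfacet
facet normal 0.323 -0.390 0.862
outer loop
vertex 4.016 0.521 -0.683
vertex 3.198 0.277 -0.487
vertex 3.747 -0.399 -0.998
endloop
endfacet
facet normal -0.323 0.390 -0.862
outer loop
vertex 2.784 0.776 -1.59
vertex 3.333 0.099 -2.102
vertex 2.379 0.022 -1.779
endloop
endfacet
facet normal -0.826 0.329 0.459
outer loop
vertex 2.784 0.776 -1.59
vertex 2.379 0.022 -1.779
vertex 3.198 0.277 -0.487
endloop
endfacet
facet normal -0.826 0.329 0.459
outer loop
vertex 3.198 0.277 -0.487
vertex 2.379 0.022 -1.779
vertex 2.793 -0.477 -0.676
endloop
endfacet
facet normal 0.323 -0.390 0.862
outer loop
vertex 3.198 0.277 -0.487
vertex 2.793 -0.477 -0.676
vertex 3.747 -0.399 -0.998
endloop
endfacet
facet normal -0.323 0.390 -0.862
outer loop
vertex 2.379 0.022 -1.779
vertex 3.333 0.099 -2.102
vertex 2.692 -0.674 -2.211
endloop
endfacet
facet normal -0.876 -0.467 0.118
outer loop
vertex 2.379 0.022 -1.779
vertex 2.692 -0.674 -2.211
vertex 2.793 -0.477 -0.676
endloop
endfacet
facet normal -0.876 -0.467 0.118
outer loop
vertex 2.793 -0.477 -0.676
vertex 2.692 -0.674 -2.211
vertex 3.106 -1.173 -1.107
endloop
endfacet
facet normal 0.323 -0.389 0.863
outer loop
vertex 2.793 -0.477 -0.676
vertex 3.106 -1.173 -1.107
vertex 3.747 -0.399 -0.998
endloop
endfacet
facet normal -0.324 0.390 -0.862
outer loop
vertex 2.692 -0.674 -2.211
vertex 3.333 0.099 -2.102
vertex 3.488 -0.787 -2.561
endloop
endfacet
facet normal -0.267 -0.912 -0.312
outer loop
vertex 2.692 -0.674 -2.211
vertex 3.488 -0.787 -2.561
vertex 3.106 -1.173 -1.107
endloop
endfacet
facet normal -0.267 -0.912 -0.312
outer loop
vertex 3.106 -1.173 -1.107
vertex 3.488 -0.787 -2.561
vertex 3.902 -1.286 -1.457
endloop
endfacet
facet normal 0.324 -0.390 0.862
outer loop
vertex 3.106 -1.173 -1.107
vertex 3.902 -1.286 -1.457
vertex 3.747 -0.399 -0.998
endloop
endfacet
facet normal -0.323 0.390 -0.862
outer loop
vertex 3.488 -0.787 -2.561
vertex 3.333 0.099 -2.102
vertex 4.167 -0.233 -2.565
endloop
endfacet
facet normal 0.543 -0.670 -0.506
outer loop
vertex 3.488 -0.787 -2.561
vertex 4.167 -0.233 -2.565
vertex 3.902 -1.286 -1.457
endloop
endfacet
facet normal 0.543 -0.670 -0.506
outer loop
vertex 3.902 -1.286 -1.457
vertex 4.167 -0.233 -2.565
vertex 4.581 -0.732 -1.461
endloop
endfacet
facet normal 0.323 -0.390 0.862
outer loop
vertex 3.902 -1.286 -1.457
vertex 4.581 -0.732 -1.461
vertex 3.747 -0.399 -0.998
endloop
endfacet

endsolid


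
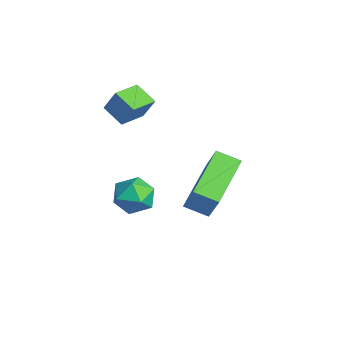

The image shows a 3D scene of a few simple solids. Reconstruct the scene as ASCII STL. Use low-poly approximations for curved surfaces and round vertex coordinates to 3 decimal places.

solid 
facet normal -0.038 0.460 0.887
outer loop
vertex -1.417 0.757 0.037
vertex -2.135 0.457 0.162
vertex -1.496 0.059 0.396
endloop
endfacet
facet normal 0.634 0.296 0.715
outer loop
vertex -1.417 0.757 0.037
vertex -1.496 0.059 0.396
vertex -0.933 0.162 -0.146
endloop
endfacet
facet normal 0.786 0.611 0.093
outer loop
vertex -1.417 0.757 0.037
vertex -0.933 0.162 -0.146
vertex -1.224 0.623 -0.716
endloop
endfacet
facet normal 0.208 0.971 -0.119
outer loop
vertex -1.417 0.757 0.037
vertex -1.224 0.623 -0.716
vertex -1.968 0.806 -0.525
endloop
endfacet
facet normal -0.302 0.878 0.372
outer loop
vertex -1.417 0.757 0.037
vertex -1.968 0.806 -0.525
vertex -2.135 0.457 0.162
endloop
endfacet
facet normal 0.670 -0.410 0.618
outer loop
vertex -0.933 0.162 -0.146
vertex -1.496 0.059 0.396
vertex -1.352 -0.506 -0.135
endloop
endfacet
facet normal -0.418 -0.143 0.897
outer loop
vertex -1.496 0.059 0.396
vertex -2.135 0.457 0.162
vertex -2.096 -0.323 0.056
endloop
endfacet
facet normal -0.845 0.531 0.064
outer loop
vertex -2.135 0.457 0.162
vertex -1.968 0.806 -0.525
vertex -2.387 0.138 -0.514
endloop
endfacet
facet normal -0.020 0.682 -0.731
outer loop
vertex -1.968 0.806 -0.525
vertex -1.224 0.623 -0.716
vertex -1.824 0.241 -1.056
endloop
endfacet
facet normal 0.916 0.099 -0.388
outer loop
vertex -1.224 0.623 -0.716
vertex -0.933 0.162 -0.146
vertex -1.185 -0.157 -0.822
endloop
endfacet
facet normal -0.208 -0.971 0.119
outer loop
vertex -1.903 -0.457 -0.697
vertex -1.352 -0.506 -0.135
vertex -2.096 -0.323 0.056
endloop
endfacet
facet normal -0.786 -0.611 -0.093
outer loop
vertex -1.903 -0.457 -0.697
vertex -2.096 -0.323 0.056
vertex -2.387 0.138 -0.514
endloop
endfacet
facet normal -0.634 -0.296 -0.715
outer loop
vertex -1.903 -0.457 -0.697
vertex -2.387 0.138 -0.514
vertex -1.824 0.241 -1.056
endloop
endfacet
facet normal 0.038 -0.460 -0.887
outer loop
vertex -1.903 -0.457 -0.697
vertex -1.824 0.241 -1.056
vertex -1.185 -0.157 -0.822
endloop
endfacet
facet normal 0.302 -0.878 -0.372
outer loop
vertex -1.903 -0.457 -0.697
vertex -1.185 -0.157 -0.822
vertex -1.352 -0.506 -0.135
endloop
endfacet
facet normal 0.020 -0.682 0.731
outer loop
vertex -2.096 -0.323 0.056
vertex -1.352 -0.506 -0.135
vertex -1.496 0.059 0.396
endloop
endfacet
facet normal -0.916 -0.099 0.388
outer loop
vertex -2.387 0.138 -0.514
vertex -2.096 -0.323 0.056
vertex -2.135 0.457 0.162
endloop
endfacet
facet normal -0.670 0.410 -0.618
outer loop
vertex -1.824 0.241 -1.056
vertex -2.387 0.138 -0.514
vertex -1.968 0.806 -0.525
endloop
endfacet
facet normal 0.418 0.143 -0.897
outer loop
vertex -1.185 -0.157 -0.822
vertex -1.824 0.241 -1.056
vertex -1.224 0.623 -0.716
endloop
endfacet
facet normal 0.845 -0.531 -0.064
outer loop
vertex -1.352 -0.506 -0.135
vertex -1.185 -0.157 -0.822
vertex -0.933 0.162 -0.146
endloop
endfacet
facet normal -0.502 -0.783 0.368
outer loop
vertex 1.617 1.037 1.926
vertex 0.222 2.251 2.605
vertex 1.001 0.928 0.855
endloop
endfacet
facet normal 0.708 -0.616 -0.345
outer loop
vertex 1.438 1.609 0.535
vertex 1.617 1.037 1.926
vertex 1.001 0.928 0.855
endloop
endfacet
facet normal -0.502 -0.783 0.368
outer loop
vertex 1.001 0.928 0.855
vertex 0.222 2.251 2.605
vertex -0.394 2.142 1.534
endloop
endfacet
facet normal -0.496 -0.087 -0.864
outer loop
vertex -0.394 2.142 1.534
vertex 1.438 1.609 0.535
vertex 1.001 0.928 0.855
endloop
endfacet
facet normal 0.496 0.087 0.864
outer loop
vertex 1.617 1.037 1.926
vertex 0.659 2.932 2.285
vertex 0.222 2.251 2.605
endloop
endfacet
facet normal 0.708 -0.616 -0.345
outer loop
vertex 2.054 1.718 1.606
vertex 1.617 1.037 1.926
vertex 1.438 1.609 0.535
endloop
endfacet
facet normal 0.496 0.087 0.864
outer loop
vertex 2.054 1.718 1.606
vertex 0.659 2.932 2.285
vertex 1.617 1.037 1.926
endloop
endfacet
facet normal -0.708 0.616 0.345
outer loop
vertex 0.222 2.251 2.605
vertex 0.659 2.932 2.285
vertex -0.394 2.142 1.534
endloop
endfacet
facet normal -0.496 -0.087 -0.864
outer loop
vertex 0.043 2.823 1.214
vertex 1.438 1.609 0.535
vertex -0.394 2.142 1.534
endloop
endfacet
facet normal -0.708 0.616 0.345
outer loop
vertex -0.394 2.142 1.534
vertex 0.659 2.932 2.285
vertex 0.043 2.823 1.214
endloop
endfacet
facet normal 0.502 0.783 -0.368
outer loop
vertex 0.043 2.823 1.214
vertex 2.054 1.718 1.606
vertex 1.438 1.609 0.535
endloop
endfacet
facet normal 0.502 0.783 -0.368
outer loop
vertex 0.659 2.932 2.285
vertex 2.054 1.718 1.606
vertex 0.043 2.823 1.214
endloop
endfacet
facet normal -0.516 0.850 -0.100
outer loop
vertex -2.838 0.655 4.072
vertex -2.136 1.032 3.653
vertex -3.17 0.356 3.245
endloop
endfacet
facet normal -0.780 -0.418 0.465
outer loop
vertex -2.644 -0.512 3.347
vertex -2.838 0.655 4.072
vertex -3.17 0.356 3.245
endloop
endfacet
facet normal -0.516 0.850 -0.100
outer loop
vertex -3.17 0.356 3.245
vertex -2.136 1.032 3.653
vertex -2.468 0.733 2.826
endloop
endfacet
facet normal -0.354 -0.318 -0.879
outer loop
vertex -2.468 0.733 2.826
vertex -2.644 -0.512 3.347
vertex -3.17 0.356 3.245
endloop
endfacet
facet normal 0.354 0.318 0.879
outer loop
vertex -2.838 0.655 4.072
vertex -1.61 0.164 3.755
vertex -2.136 1.032 3.653
endloop
endfacet
facet normal -0.780 -0.418 0.465
outer loop
vertex -2.312 -0.213 4.174
vertex -2.838 0.655 4.072
vertex -2.644 -0.512 3.347
endloop
endfacet
facet normal 0.354 0.318 0.879
outer loop
vertex -2.312 -0.213 4.174
vertex -1.61 0.164 3.755
vertex -2.838 0.655 4.072
endloop
endfacet
facet normal 0.780 0.418 -0.465
outer loop
vertex -2.136 1.032 3.653
vertex -1.61 0.164 3.755
vertex -2.468 0.733 2.826
endloop
endfacet
facet normal -0.354 -0.318 -0.879
outer loop
vertex -1.942 -0.135 2.928
vertex -2.644 -0.512 3.347
vertex -2.468 0.733 2.826
endloop
endfacet
facet normal 0.780 0.418 -0.465
outer loop
vertex -2.468 0.733 2.826
vertex -1.61 0.164 3.755
vertex -1.942 -0.135 2.928
endloop
endfacet
facet normal 0.516 -0.850 0.100
outer loop
vertex -1.942 -0.135 2.928
vertex -2.312 -0.213 4.174
vertex -2.644 -0.512 3.347
endloop
endfacet
facet normal 0.516 -0.850 0.100
outer loop
vertex -1.61 0.164 3.755
vertex -2.312 -0.213 4.174
vertex -1.942 -0.135 2.928
endloop
endfacet

endsolid


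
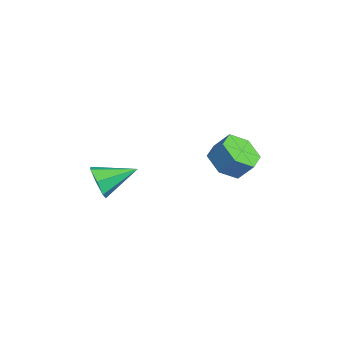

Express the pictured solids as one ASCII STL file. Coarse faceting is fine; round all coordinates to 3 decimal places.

solid 
facet normal -0.356 -0.512 -0.782
outer loop
vertex 2.169 2.625 -0.839
vertex 1.302 3.3 -0.887
vertex 2.214 3.535 -1.456
endloop
endfacet
facet normal 0.934 -0.231 -0.273
outer loop
vertex 2.169 2.625 -0.839
vertex 2.214 3.535 -1.456
vertex 2.585 3.224 0.076
endloop
endfacet
facet normal 0.934 -0.231 -0.273
outer loop
vertex 2.585 3.224 0.076
vertex 2.214 3.535 -1.456
vertex 2.63 4.134 -0.541
endloop
endfacet
facet normal 0.355 0.512 0.782
outer loop
vertex 2.585 3.224 0.076
vertex 2.63 4.134 -0.541
vertex 1.718 3.9 0.027
endloop
endfacet
facet normal -0.356 -0.512 -0.782
outer loop
vertex 2.214 3.535 -1.456
vertex 1.302 3.3 -0.887
vertex 1.347 4.21 -1.504
endloop
endfacet
facet normal 0.502 0.601 -0.622
outer loop
vertex 2.214 3.535 -1.456
vertex 1.347 4.21 -1.504
vertex 2.63 4.134 -0.541
endloop
endfacet
facet normal 0.502 0.601 -0.622
outer loop
vertex 2.63 4.134 -0.541
vertex 1.347 4.21 -1.504
vertex 1.763 4.809 -0.589
endloop
endfacet
facet normal 0.356 0.512 0.782
outer loop
vertex 2.63 4.134 -0.541
vertex 1.763 4.809 -0.589
vertex 1.718 3.9 0.027
endloop
endfacet
facet normal -0.355 -0.512 -0.782
outer loop
vertex 1.347 4.21 -1.504
vertex 1.302 3.3 -0.887
vertex 0.435 3.976 -0.936
endloop
endfacet
facet normal -0.431 0.832 -0.349
outer loop
vertex 1.347 4.21 -1.504
vertex 0.435 3.976 -0.936
vertex 1.763 4.809 -0.589
endloop
endfacet
facet normal -0.431 0.832 -0.349
outer loop
vertex 1.763 4.809 -0.589
vertex 0.435 3.976 -0.936
vertex 0.851 4.575 -0.021
endloop
endfacet
facet normal 0.356 0.512 0.782
outer loop
vertex 1.763 4.809 -0.589
vertex 0.851 4.575 -0.021
vertex 1.718 3.9 0.027
endloop
endfacet
facet normal -0.355 -0.512 -0.782
outer loop
vertex 0.435 3.976 -0.936
vertex 1.302 3.3 -0.887
vertex 0.39 3.066 -0.319
endloop
endfacet
facet normal -0.934 0.231 0.273
outer loop
vertex 0.435 3.976 -0.936
vertex 0.39 3.066 -0.319
vertex 0.851 4.575 -0.021
endloop
endfacet
facet normal -0.934 0.231 0.273
outer loop
vertex 0.851 4.575 -0.021
vertex 0.39 3.066 -0.319
vertex 0.806 3.665 0.596
endloop
endfacet
facet normal 0.356 0.512 0.782
outer loop
vertex 0.851 4.575 -0.021
vertex 0.806 3.665 0.596
vertex 1.718 3.9 0.027
endloop
endfacet
facet normal -0.356 -0.512 -0.782
outer loop
vertex 0.39 3.066 -0.319
vertex 1.302 3.3 -0.887
vertex 1.257 2.391 -0.271
endloop
endfacet
facet normal -0.502 -0.601 0.622
outer loop
vertex 0.39 3.066 -0.319
vertex 1.257 2.391 -0.271
vertex 0.806 3.665 0.596
endloop
endfacet
facet normal -0.502 -0.601 0.622
outer loop
vertex 0.806 3.665 0.596
vertex 1.257 2.391 -0.271
vertex 1.673 2.99 0.644
endloop
endfacet
facet normal 0.356 0.512 0.782
outer loop
vertex 0.806 3.665 0.596
vertex 1.673 2.99 0.644
vertex 1.718 3.9 0.027
endloop
endfacet
facet normal -0.356 -0.512 -0.782
outer loop
vertex 1.257 2.391 -0.271
vertex 1.302 3.3 -0.887
vertex 2.169 2.625 -0.839
endloop
endfacet
facet normal 0.431 -0.832 0.349
outer loop
vertex 1.257 2.391 -0.271
vertex 2.169 2.625 -0.839
vertex 1.673 2.99 0.644
endloop
endfacet
facet normal 0.431 -0.832 0.349
outer loop
vertex 1.673 2.99 0.644
vertex 2.169 2.625 -0.839
vertex 2.585 3.224 0.076
endloop
endfacet
facet normal 0.355 0.512 0.782
outer loop
vertex 1.673 2.99 0.644
vertex 2.585 3.224 0.076
vertex 1.718 3.9 0.027
endloop
endfacet
facet normal -0.129 -0.936 -0.327
outer loop
vertex 0.687 -2.242 -2.404
vertex 0.216 -2.459 -1.596
vertex -0.137 -2.122 -2.423
endloop
endfacet
facet normal 0.115 0.673 -0.731
outer loop
vertex 0.687 -2.242 -2.404
vertex -0.137 -2.122 -2.423
vertex 0.464 -0.641 -0.964
endloop
endfacet
facet normal -0.128 -0.936 -0.327
outer loop
vertex -0.137 -2.122 -2.423
vertex 0.216 -2.459 -1.596
vertex -0.696 -2.256 -1.82
endloop
endfacet
facet normal -0.615 0.666 -0.422
outer loop
vertex -0.137 -2.122 -2.423
vertex -0.696 -2.256 -1.82
vertex 0.464 -0.641 -0.964
endloop
endfacet
facet normal -0.128 -0.937 -0.326
outer loop
vertex -0.696 -2.256 -1.82
vertex 0.216 -2.459 -1.596
vertex -0.568 -2.542 -1.048
endloop
endfacet
facet normal -0.843 0.444 0.304
outer loop
vertex -0.696 -2.256 -1.82
vertex -0.568 -2.542 -1.048
vertex 0.464 -0.641 -0.964
endloop
endfacet
facet normal -0.128 -0.937 -0.325
outer loop
vertex -0.568 -2.542 -1.048
vertex 0.216 -2.459 -1.596
vertex 0.15 -2.765 -0.689
endloop
endfacet
facet normal -0.396 0.175 0.901
outer loop
vertex -0.568 -2.542 -1.048
vertex 0.15 -2.765 -0.689
vertex 0.464 -0.641 -0.964
endloop
endfacet
facet normal -0.128 -0.937 -0.325
outer loop
vertex 0.15 -2.765 -0.689
vertex 0.216 -2.459 -1.596
vertex 0.917 -2.757 -1.013
endloop
endfacet
facet normal 0.388 0.062 0.920
outer loop
vertex 0.15 -2.765 -0.689
vertex 0.917 -2.757 -1.013
vertex 0.464 -0.641 -0.964
endloop
endfacet
facet normal -0.128 -0.937 -0.325
outer loop
vertex 0.917 -2.757 -1.013
vertex 0.216 -2.459 -1.596
vertex 1.156 -2.525 -1.777
endloop
endfacet
facet normal 0.919 0.189 0.345
outer loop
vertex 0.917 -2.757 -1.013
vertex 1.156 -2.525 -1.777
vertex 0.464 -0.641 -0.964
endloop
endfacet
facet normal -0.129 -0.936 -0.326
outer loop
vertex 1.156 -2.525 -1.777
vertex 0.216 -2.459 -1.596
vertex 0.687 -2.242 -2.404
endloop
endfacet
facet normal 0.798 0.461 -0.389
outer loop
vertex 1.156 -2.525 -1.777
vertex 0.687 -2.242 -2.404
vertex 0.464 -0.641 -0.964
endloop
endfacet

endsolid


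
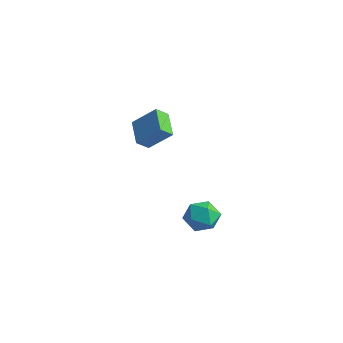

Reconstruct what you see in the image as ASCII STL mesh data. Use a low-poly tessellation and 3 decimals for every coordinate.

solid 
facet normal -0.778 0.498 0.384
outer loop
vertex -4.683 1.459 0.686
vertex -3.703 2.15 1.776
vertex -4.534 2.116 0.136
endloop
endfacet
facet normal -0.605 -0.426 -0.673
outer loop
vertex -3.337 1.35 -0.456
vertex -4.683 1.459 0.686
vertex -4.534 2.116 0.136
endloop
endfacet
facet normal -0.778 0.497 0.384
outer loop
vertex -4.534 2.116 0.136
vertex -3.703 2.15 1.776
vertex -3.555 2.807 1.225
endloop
endfacet
facet normal 0.171 0.755 -0.633
outer loop
vertex -3.555 2.807 1.225
vertex -3.337 1.35 -0.456
vertex -4.534 2.116 0.136
endloop
endfacet
facet normal -0.171 -0.756 0.632
outer loop
vertex -4.683 1.459 0.686
vertex -2.506 1.384 1.184
vertex -3.703 2.15 1.776
endloop
endfacet
facet normal -0.605 -0.427 -0.672
outer loop
vertex -3.485 0.693 0.095
vertex -4.683 1.459 0.686
vertex -3.337 1.35 -0.456
endloop
endfacet
facet normal -0.171 -0.755 0.633
outer loop
vertex -3.485 0.693 0.095
vertex -2.506 1.384 1.184
vertex -4.683 1.459 0.686
endloop
endfacet
facet normal 0.605 0.427 0.672
outer loop
vertex -3.703 2.15 1.776
vertex -2.506 1.384 1.184
vertex -3.555 2.807 1.225
endloop
endfacet
facet normal 0.171 0.755 -0.633
outer loop
vertex -2.357 2.041 0.634
vertex -3.337 1.35 -0.456
vertex -3.555 2.807 1.225
endloop
endfacet
facet normal 0.605 0.426 0.673
outer loop
vertex -3.555 2.807 1.225
vertex -2.506 1.384 1.184
vertex -2.357 2.041 0.634
endloop
endfacet
facet normal 0.778 -0.497 -0.384
outer loop
vertex -2.357 2.041 0.634
vertex -3.485 0.693 0.095
vertex -3.337 1.35 -0.456
endloop
endfacet
facet normal 0.778 -0.498 -0.384
outer loop
vertex -2.506 1.384 1.184
vertex -3.485 0.693 0.095
vertex -2.357 2.041 0.634
endloop
endfacet
facet normal 0.409 0.824 -0.392
outer loop
vertex 2.766 -0.089 -2.365
vertex 2.113 0.442 -1.932
vertex 2.928 0.245 -1.495
endloop
endfacet
facet normal 0.902 0.319 -0.290
outer loop
vertex 2.766 -0.089 -2.365
vertex 2.928 0.245 -1.495
vertex 3.171 -0.643 -1.714
endloop
endfacet
facet normal 0.706 -0.259 -0.660
outer loop
vertex 2.766 -0.089 -2.365
vertex 3.171 -0.643 -1.714
vertex 2.506 -0.995 -2.287
endloop
endfacet
facet normal 0.090 -0.111 -0.990
outer loop
vertex 2.766 -0.089 -2.365
vertex 2.506 -0.995 -2.287
vertex 1.851 -0.325 -2.422
endloop
endfacet
facet normal -0.093 0.558 -0.824
outer loop
vertex 2.766 -0.089 -2.365
vertex 1.851 -0.325 -2.422
vertex 2.113 0.442 -1.932
endloop
endfacet
facet normal 0.904 0.148 0.401
outer loop
vertex 3.171 -0.643 -1.714
vertex 2.928 0.245 -1.495
vertex 2.769 -0.455 -0.878
endloop
endfacet
facet normal 0.106 0.965 0.238
outer loop
vertex 2.928 0.245 -1.495
vertex 2.113 0.442 -1.932
vertex 2.114 0.215 -1.013
endloop
endfacet
facet normal -0.707 0.536 -0.461
outer loop
vertex 2.113 0.442 -1.932
vertex 1.851 -0.325 -2.422
vertex 1.449 -0.137 -1.586
endloop
endfacet
facet normal -0.411 -0.548 -0.728
outer loop
vertex 1.851 -0.325 -2.422
vertex 2.506 -0.995 -2.287
vertex 1.692 -1.025 -1.805
endloop
endfacet
facet normal 0.585 -0.787 -0.195
outer loop
vertex 2.506 -0.995 -2.287
vertex 3.171 -0.643 -1.714
vertex 2.507 -1.222 -1.368
endloop
endfacet
facet normal -0.090 0.111 0.990
outer loop
vertex 1.854 -0.691 -0.935
vertex 2.769 -0.455 -0.878
vertex 2.114 0.215 -1.013
endloop
endfacet
facet normal -0.706 0.259 0.660
outer loop
vertex 1.854 -0.691 -0.935
vertex 2.114 0.215 -1.013
vertex 1.449 -0.137 -1.586
endloop
endfacet
facet normal -0.902 -0.319 0.290
outer loop
vertex 1.854 -0.691 -0.935
vertex 1.449 -0.137 -1.586
vertex 1.692 -1.025 -1.805
endloop
endfacet
facet normal -0.409 -0.824 0.392
outer loop
vertex 1.854 -0.691 -0.935
vertex 1.692 -1.025 -1.805
vertex 2.507 -1.222 -1.368
endloop
endfacet
facet normal 0.093 -0.558 0.824
outer loop
vertex 1.854 -0.691 -0.935
vertex 2.507 -1.222 -1.368
vertex 2.769 -0.455 -0.878
endloop
endfacet
facet normal 0.411 0.548 0.728
outer loop
vertex 2.114 0.215 -1.013
vertex 2.769 -0.455 -0.878
vertex 2.928 0.245 -1.495
endloop
endfacet
facet normal -0.585 0.787 0.195
outer loop
vertex 1.449 -0.137 -1.586
vertex 2.114 0.215 -1.013
vertex 2.113 0.442 -1.932
endloop
endfacet
facet normal -0.904 -0.148 -0.401
outer loop
vertex 1.692 -1.025 -1.805
vertex 1.449 -0.137 -1.586
vertex 1.851 -0.325 -2.422
endloop
endfacet
facet normal -0.106 -0.965 -0.238
outer loop
vertex 2.507 -1.222 -1.368
vertex 1.692 -1.025 -1.805
vertex 2.506 -0.995 -2.287
endloop
endfacet
facet normal 0.707 -0.536 0.461
outer loop
vertex 2.769 -0.455 -0.878
vertex 2.507 -1.222 -1.368
vertex 3.171 -0.643 -1.714
endloop
endfacet

endsolid


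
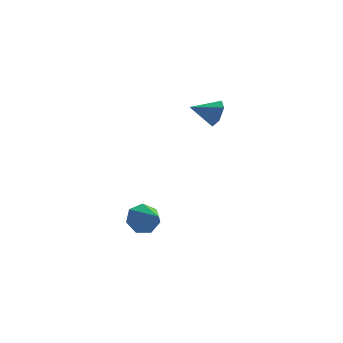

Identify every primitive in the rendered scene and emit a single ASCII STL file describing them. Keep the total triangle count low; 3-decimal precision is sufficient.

solid 
facet normal -0.381 0.790 -0.481
outer loop
vertex 0.557 -2.598 -1.651
vertex -0.297 -2.781 -1.276
vertex 0.398 -2.234 -0.928
endloop
endfacet
facet normal 0.980 0.040 0.195
outer loop
vertex 0.557 -2.598 -1.651
vertex 0.398 -2.234 -0.928
vertex 0.377 -4.179 -0.424
endloop
endfacet
facet normal -0.381 0.790 -0.481
outer loop
vertex 0.398 -2.234 -0.928
vertex -0.297 -2.781 -1.276
vertex -0.283 -2.282 -0.467
endloop
endfacet
facet normal 0.539 0.206 0.817
outer loop
vertex 0.398 -2.234 -0.928
vertex -0.283 -2.282 -0.467
vertex 0.377 -4.179 -0.424
endloop
endfacet
facet normal -0.381 0.790 -0.481
outer loop
vertex -0.283 -2.282 -0.467
vertex -0.297 -2.781 -1.276
vertex -0.975 -2.706 -0.615
endloop
endfacet
facet normal -0.184 -0.042 0.982
outer loop
vertex -0.283 -2.282 -0.467
vertex -0.975 -2.706 -0.615
vertex 0.377 -4.179 -0.424
endloop
endfacet
facet normal -0.381 0.790 -0.481
outer loop
vertex -0.975 -2.706 -0.615
vertex -0.297 -2.781 -1.276
vertex -1.156 -3.186 -1.26
endloop
endfacet
facet normal -0.643 -0.517 0.565
outer loop
vertex -0.975 -2.706 -0.615
vertex -1.156 -3.186 -1.26
vertex 0.377 -4.179 -0.424
endloop
endfacet
facet normal -0.381 0.790 -0.481
outer loop
vertex -1.156 -3.186 -1.26
vertex -0.297 -2.781 -1.276
vertex -0.69 -3.361 -1.917
endloop
endfacet
facet normal -0.493 -0.862 -0.120
outer loop
vertex -1.156 -3.186 -1.26
vertex -0.69 -3.361 -1.917
vertex 0.377 -4.179 -0.424
endloop
endfacet
facet normal -0.381 0.790 -0.481
outer loop
vertex -0.69 -3.361 -1.917
vertex -0.297 -2.781 -1.276
vertex 0.072 -3.099 -2.091
endloop
endfacet
facet normal 0.153 -0.816 -0.557
outer loop
vertex -0.69 -3.361 -1.917
vertex 0.072 -3.099 -2.091
vertex 0.377 -4.179 -0.424
endloop
endfacet
facet normal -0.380 0.790 -0.481
outer loop
vertex 0.072 -3.099 -2.091
vertex -0.297 -2.781 -1.276
vertex 0.557 -2.598 -1.651
endloop
endfacet
facet normal 0.808 -0.416 -0.417
outer loop
vertex 0.072 -3.099 -2.091
vertex 0.557 -2.598 -1.651
vertex 0.377 -4.179 -0.424
endloop
endfacet
facet normal 0.927 0.073 -0.367
outer loop
vertex 4.286 3.755 3.886
vertex 4.009 3.407 3.116
vertex 3.988 4.288 3.239
endloop
endfacet
facet normal -0.264 0.681 0.683
outer loop
vertex 4.286 3.755 3.886
vertex 3.988 4.288 3.239
vertex 2.571 3.293 3.684
endloop
endfacet
facet normal 0.927 0.073 -0.367
outer loop
vertex 3.988 4.288 3.239
vertex 4.009 3.407 3.116
vertex 3.71 3.94 2.468
endloop
endfacet
facet normal -0.598 0.789 -0.140
outer loop
vertex 3.988 4.288 3.239
vertex 3.71 3.94 2.468
vertex 2.571 3.293 3.684
endloop
endfacet
facet normal 0.927 0.073 -0.367
outer loop
vertex 3.71 3.94 2.468
vertex 4.009 3.407 3.116
vertex 3.731 3.059 2.345
endloop
endfacet
facet normal -0.747 0.074 -0.660
outer loop
vertex 3.71 3.94 2.468
vertex 3.731 3.059 2.345
vertex 2.571 3.293 3.684
endloop
endfacet
facet normal 0.927 0.074 -0.368
outer loop
vertex 3.731 3.059 2.345
vertex 4.009 3.407 3.116
vertex 4.03 2.526 2.992
endloop
endfacet
facet normal -0.562 -0.747 -0.356
outer loop
vertex 3.731 3.059 2.345
vertex 4.03 2.526 2.992
vertex 2.571 3.293 3.684
endloop
endfacet
facet normal 0.928 0.074 -0.366
outer loop
vertex 4.03 2.526 2.992
vertex 4.009 3.407 3.116
vertex 4.307 2.874 3.763
endloop
endfacet
facet normal -0.227 -0.854 0.467
outer loop
vertex 4.03 2.526 2.992
vertex 4.307 2.874 3.763
vertex 2.571 3.293 3.684
endloop
endfacet
facet normal 0.927 0.073 -0.367
outer loop
vertex 4.307 2.874 3.763
vertex 4.009 3.407 3.116
vertex 4.286 3.755 3.886
endloop
endfacet
facet normal -0.079 -0.140 0.987
outer loop
vertex 4.307 2.874 3.763
vertex 4.286 3.755 3.886
vertex 2.571 3.293 3.684
endloop
endfacet

endsolid


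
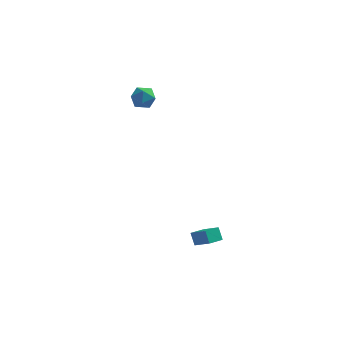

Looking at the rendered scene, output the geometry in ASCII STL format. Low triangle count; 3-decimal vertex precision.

solid 
facet normal -0.060 0.826 0.561
outer loop
vertex -3.644 1.524 3.557
vertex -3.969 1.098 4.15
vertex -3.176 1.184 4.108
endloop
endfacet
facet normal 0.494 0.862 0.113
outer loop
vertex -3.644 1.524 3.557
vertex -3.176 1.184 4.108
vertex -2.965 1.164 3.338
endloop
endfacet
facet normal 0.244 0.797 -0.553
outer loop
vertex -3.644 1.524 3.557
vertex -2.965 1.164 3.338
vertex -3.628 1.065 2.903
endloop
endfacet
facet normal -0.464 0.720 -0.516
outer loop
vertex -3.644 1.524 3.557
vertex -3.628 1.065 2.903
vertex -4.249 1.025 3.405
endloop
endfacet
facet normal -0.652 0.738 0.173
outer loop
vertex -3.644 1.524 3.557
vertex -4.249 1.025 3.405
vertex -3.969 1.098 4.15
endloop
endfacet
facet normal 0.920 0.305 0.244
outer loop
vertex -2.965 1.164 3.338
vertex -3.176 1.184 4.108
vertex -2.871 0.515 3.795
endloop
endfacet
facet normal 0.024 0.247 0.969
outer loop
vertex -3.176 1.184 4.108
vertex -3.969 1.098 4.15
vertex -3.492 0.475 4.297
endloop
endfacet
facet normal -0.934 0.105 0.341
outer loop
vertex -3.969 1.098 4.15
vertex -4.249 1.025 3.405
vertex -4.155 0.376 3.862
endloop
endfacet
facet normal -0.630 0.075 -0.773
outer loop
vertex -4.249 1.025 3.405
vertex -3.628 1.065 2.903
vertex -3.944 0.356 3.092
endloop
endfacet
facet normal 0.517 0.199 -0.833
outer loop
vertex -3.628 1.065 2.903
vertex -2.965 1.164 3.338
vertex -3.151 0.442 3.05
endloop
endfacet
facet normal 0.464 -0.720 0.516
outer loop
vertex -3.476 0.016 3.643
vertex -2.871 0.515 3.795
vertex -3.492 0.475 4.297
endloop
endfacet
facet normal -0.244 -0.797 0.553
outer loop
vertex -3.476 0.016 3.643
vertex -3.492 0.475 4.297
vertex -4.155 0.376 3.862
endloop
endfacet
facet normal -0.494 -0.862 -0.113
outer loop
vertex -3.476 0.016 3.643
vertex -4.155 0.376 3.862
vertex -3.944 0.356 3.092
endloop
endfacet
facet normal 0.060 -0.826 -0.561
outer loop
vertex -3.476 0.016 3.643
vertex -3.944 0.356 3.092
vertex -3.151 0.442 3.05
endloop
endfacet
facet normal 0.652 -0.738 -0.173
outer loop
vertex -3.476 0.016 3.643
vertex -3.151 0.442 3.05
vertex -2.871 0.515 3.795
endloop
endfacet
facet normal 0.630 -0.075 0.773
outer loop
vertex -3.492 0.475 4.297
vertex -2.871 0.515 3.795
vertex -3.176 1.184 4.108
endloop
endfacet
facet normal -0.517 -0.199 0.833
outer loop
vertex -4.155 0.376 3.862
vertex -3.492 0.475 4.297
vertex -3.969 1.098 4.15
endloop
endfacet
facet normal -0.920 -0.305 -0.244
outer loop
vertex -3.944 0.356 3.092
vertex -4.155 0.376 3.862
vertex -4.249 1.025 3.405
endloop
endfacet
facet normal -0.024 -0.247 -0.969
outer loop
vertex -3.151 0.442 3.05
vertex -3.944 0.356 3.092
vertex -3.628 1.065 2.903
endloop
endfacet
facet normal 0.934 -0.105 -0.341
outer loop
vertex -2.871 0.515 3.795
vertex -3.151 0.442 3.05
vertex -2.965 1.164 3.338
endloop
endfacet
facet normal -0.713 0.442 -0.544
outer loop
vertex -0.197 -3.724 -3.786
vertex 0.378 -2.998 -3.95
vertex 0.085 -4.098 -4.459
endloop
endfacet
facet normal -0.611 -0.772 0.173
outer loop
vertex 0.962 -4.642 -3.79
vertex -0.197 -3.724 -3.786
vertex 0.085 -4.098 -4.459
endloop
endfacet
facet normal -0.714 0.442 -0.543
outer loop
vertex 0.085 -4.098 -4.459
vertex 0.378 -2.998 -3.95
vertex 0.659 -3.372 -4.623
endloop
endfacet
facet normal 0.343 -0.457 -0.821
outer loop
vertex 0.659 -3.372 -4.623
vertex 0.962 -4.642 -3.79
vertex 0.085 -4.098 -4.459
endloop
endfacet
facet normal -0.343 0.457 0.821
outer loop
vertex -0.197 -3.724 -3.786
vertex 1.255 -3.542 -3.281
vertex 0.378 -2.998 -3.95
endloop
endfacet
facet normal -0.611 -0.772 0.174
outer loop
vertex 0.681 -4.268 -3.117
vertex -0.197 -3.724 -3.786
vertex 0.962 -4.642 -3.79
endloop
endfacet
facet normal -0.343 0.456 0.821
outer loop
vertex 0.681 -4.268 -3.117
vertex 1.255 -3.542 -3.281
vertex -0.197 -3.724 -3.786
endloop
endfacet
facet normal 0.611 0.772 -0.174
outer loop
vertex 0.378 -2.998 -3.95
vertex 1.255 -3.542 -3.281
vertex 0.659 -3.372 -4.623
endloop
endfacet
facet normal 0.343 -0.457 -0.821
outer loop
vertex 1.537 -3.916 -3.954
vertex 0.962 -4.642 -3.79
vertex 0.659 -3.372 -4.623
endloop
endfacet
facet normal 0.611 0.773 -0.173
outer loop
vertex 0.659 -3.372 -4.623
vertex 1.255 -3.542 -3.281
vertex 1.537 -3.916 -3.954
endloop
endfacet
facet normal 0.713 -0.442 0.544
outer loop
vertex 1.537 -3.916 -3.954
vertex 0.681 -4.268 -3.117
vertex 0.962 -4.642 -3.79
endloop
endfacet
facet normal 0.714 -0.441 0.544
outer loop
vertex 1.255 -3.542 -3.281
vertex 0.681 -4.268 -3.117
vertex 1.537 -3.916 -3.954
endloop
endfacet

endsolid
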